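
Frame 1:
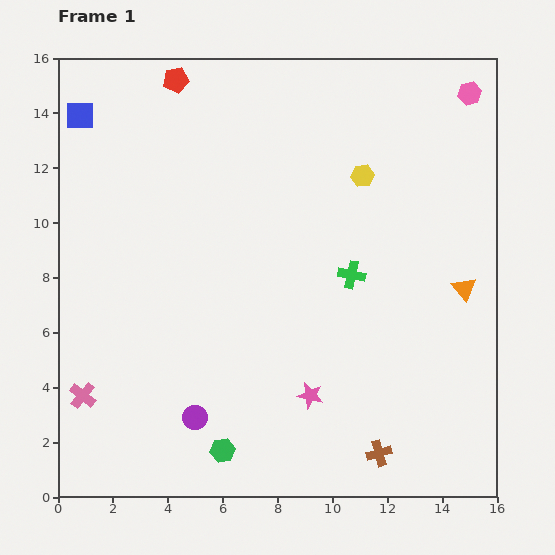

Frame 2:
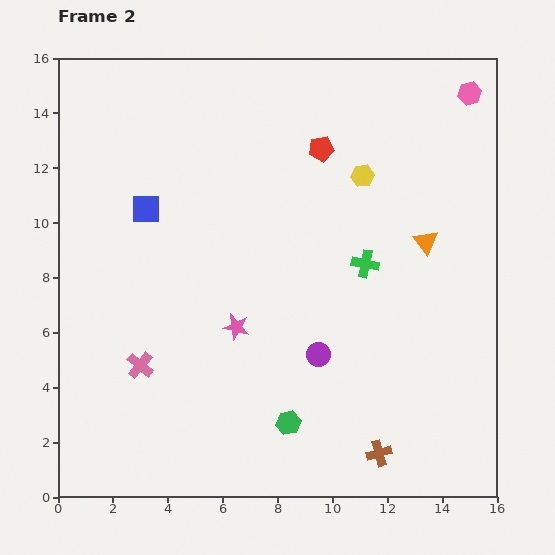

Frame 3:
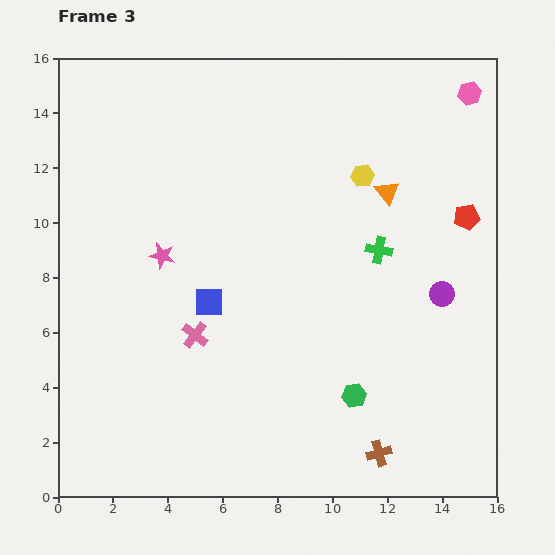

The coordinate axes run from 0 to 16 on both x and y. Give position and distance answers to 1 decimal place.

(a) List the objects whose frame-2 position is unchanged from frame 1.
the pink hexagon, the yellow hexagon, the brown cross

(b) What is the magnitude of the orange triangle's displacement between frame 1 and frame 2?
2.2

The orange triangle moved from (14.8, 7.6) to (13.4, 9.3), a distance of √(1.4² + 1.7²) ≈ 2.2.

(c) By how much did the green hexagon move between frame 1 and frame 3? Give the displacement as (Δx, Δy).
(4.8, 2.0)

The green hexagon was at (6.0, 1.7) in frame 1 and (10.8, 3.7) in frame 3.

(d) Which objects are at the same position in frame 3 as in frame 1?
the pink hexagon, the yellow hexagon, the brown cross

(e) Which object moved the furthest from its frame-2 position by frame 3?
the red pentagon

(moved 5.9; next 5.0)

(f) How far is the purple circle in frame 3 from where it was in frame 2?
5.0

The purple circle moved from (9.5, 5.2) to (14.0, 7.4), a distance of √(4.5² + 2.2²) ≈ 5.0.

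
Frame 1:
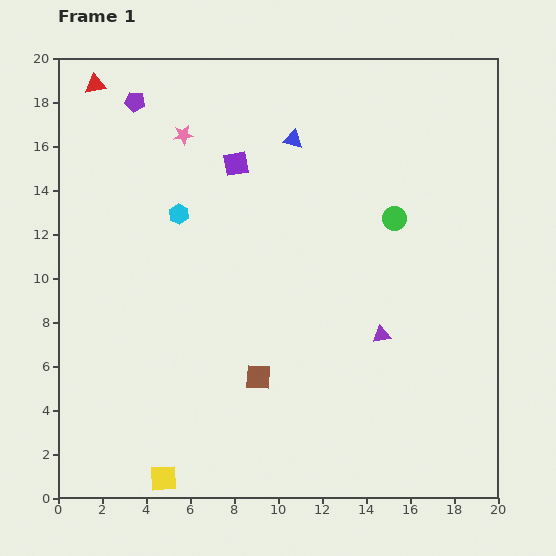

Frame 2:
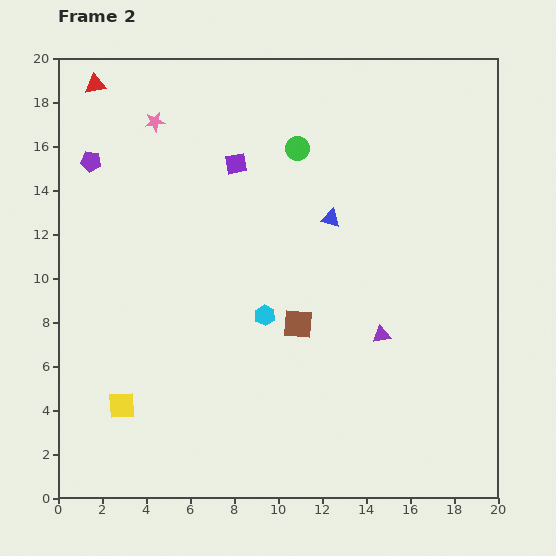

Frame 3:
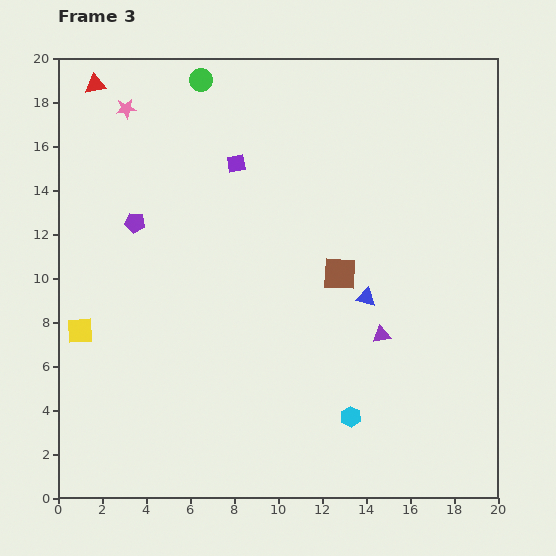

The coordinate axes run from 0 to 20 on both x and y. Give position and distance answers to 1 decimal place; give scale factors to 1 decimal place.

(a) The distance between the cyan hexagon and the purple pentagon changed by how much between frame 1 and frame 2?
+5.1

Distance in frame 1: 5.5. Distance in frame 2: 10.6.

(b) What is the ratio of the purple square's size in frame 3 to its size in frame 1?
0.7×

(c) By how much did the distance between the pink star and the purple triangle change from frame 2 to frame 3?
+1.4

Distance in frame 2: 14.1. Distance in frame 3: 15.5.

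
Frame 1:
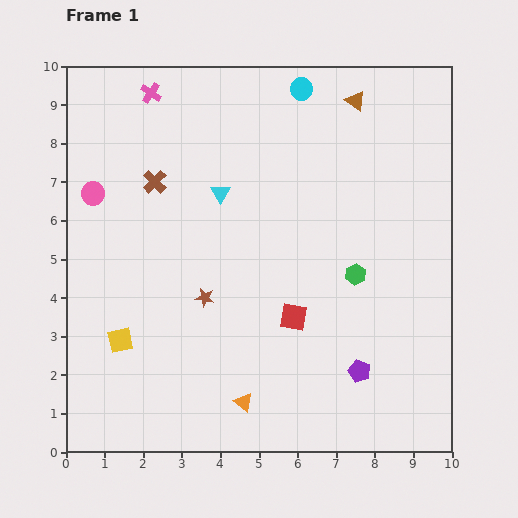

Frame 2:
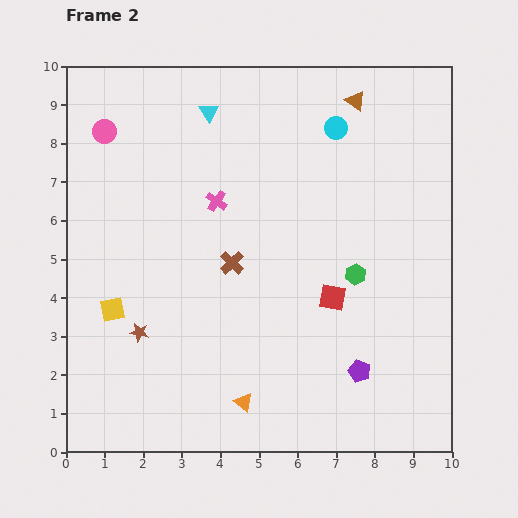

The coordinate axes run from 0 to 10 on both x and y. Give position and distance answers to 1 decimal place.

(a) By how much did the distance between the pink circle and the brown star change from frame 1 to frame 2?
+1.3

Distance in frame 1: 4.0. Distance in frame 2: 5.3.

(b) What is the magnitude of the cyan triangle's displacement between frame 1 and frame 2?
2.1

The cyan triangle moved from (4.0, 6.7) to (3.7, 8.8), a distance of √(0.3² + 2.1²) ≈ 2.1.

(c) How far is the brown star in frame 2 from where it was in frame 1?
1.9

The brown star moved from (3.6, 4.0) to (1.9, 3.1), a distance of √(1.7² + 0.9²) ≈ 1.9.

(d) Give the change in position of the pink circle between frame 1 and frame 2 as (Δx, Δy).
(0.3, 1.6)

The pink circle was at (0.7, 6.7) in frame 1 and (1.0, 8.3) in frame 2.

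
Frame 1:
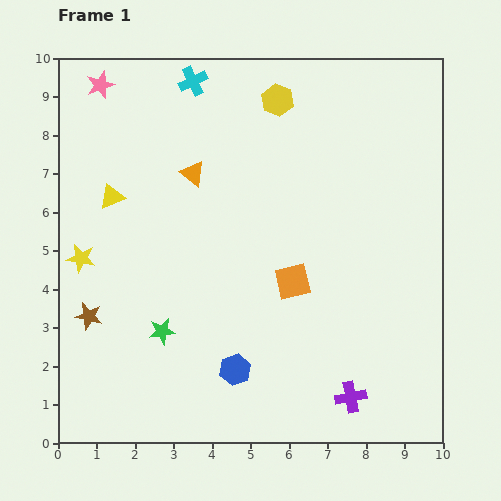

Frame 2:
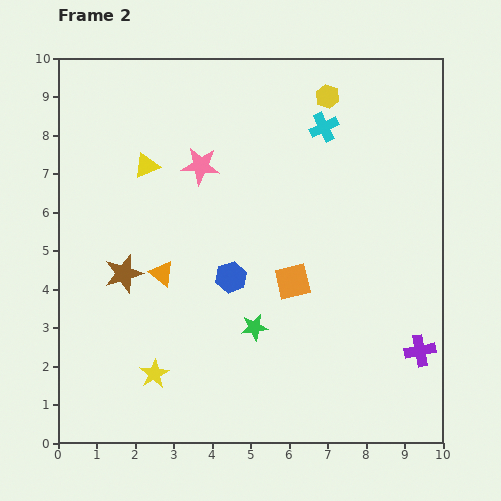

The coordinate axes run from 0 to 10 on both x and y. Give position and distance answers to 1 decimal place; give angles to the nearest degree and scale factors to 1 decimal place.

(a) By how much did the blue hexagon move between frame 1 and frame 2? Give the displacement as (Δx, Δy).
(-0.1, 2.4)

The blue hexagon was at (4.6, 1.9) in frame 1 and (4.5, 4.3) in frame 2.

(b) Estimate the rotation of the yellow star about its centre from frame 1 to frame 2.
30° clockwise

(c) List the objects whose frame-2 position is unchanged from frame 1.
the orange square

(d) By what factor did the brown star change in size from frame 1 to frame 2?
1.4×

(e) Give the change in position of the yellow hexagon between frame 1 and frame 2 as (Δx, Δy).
(1.3, 0.1)

The yellow hexagon was at (5.7, 8.9) in frame 1 and (7.0, 9.0) in frame 2.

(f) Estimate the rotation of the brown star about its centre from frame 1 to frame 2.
29° counter-clockwise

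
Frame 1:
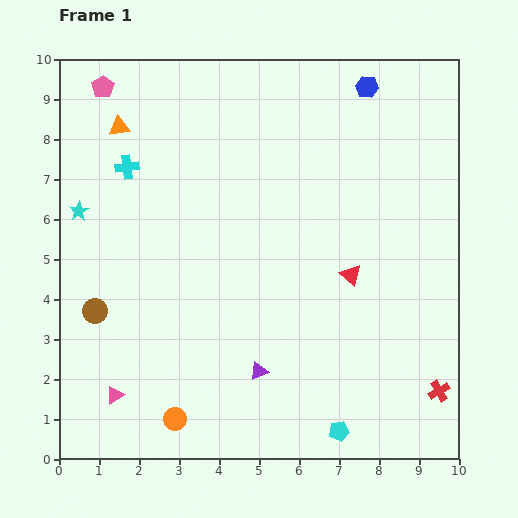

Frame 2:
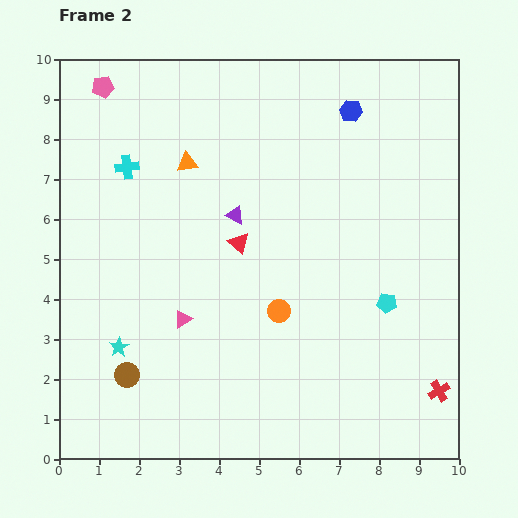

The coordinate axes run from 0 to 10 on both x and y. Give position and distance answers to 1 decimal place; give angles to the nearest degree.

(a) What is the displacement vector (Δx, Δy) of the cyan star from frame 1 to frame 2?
(1.0, -3.4)

The cyan star was at (0.5, 6.2) in frame 1 and (1.5, 2.8) in frame 2.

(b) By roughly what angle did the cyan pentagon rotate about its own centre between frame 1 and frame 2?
18° clockwise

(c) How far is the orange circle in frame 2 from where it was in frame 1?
3.7

The orange circle moved from (2.9, 1.0) to (5.5, 3.7), a distance of √(2.6² + 2.7²) ≈ 3.7.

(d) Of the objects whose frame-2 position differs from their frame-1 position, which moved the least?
the blue hexagon

(moved 0.7)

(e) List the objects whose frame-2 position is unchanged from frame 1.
the red cross, the cyan cross, the pink pentagon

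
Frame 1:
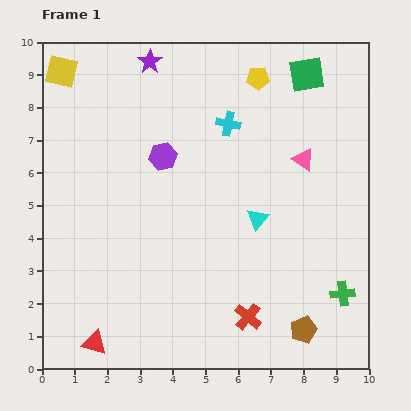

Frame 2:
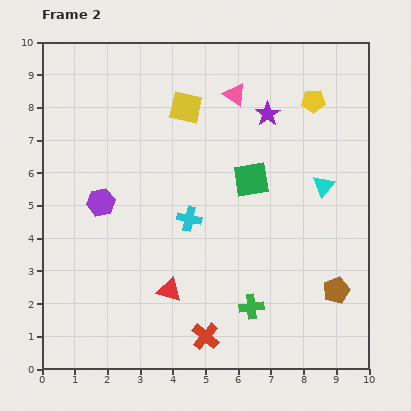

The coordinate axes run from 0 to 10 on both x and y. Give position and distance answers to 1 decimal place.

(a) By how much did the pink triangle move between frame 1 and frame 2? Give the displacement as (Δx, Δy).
(-2.1, 2.0)

The pink triangle was at (8.0, 6.4) in frame 1 and (5.9, 8.4) in frame 2.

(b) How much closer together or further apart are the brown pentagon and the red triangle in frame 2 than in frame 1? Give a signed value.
-1.3

Distance in frame 1: 6.4. Distance in frame 2: 5.1.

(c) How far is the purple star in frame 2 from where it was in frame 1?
3.9

The purple star moved from (3.3, 9.4) to (6.9, 7.8), a distance of √(3.6² + 1.6²) ≈ 3.9.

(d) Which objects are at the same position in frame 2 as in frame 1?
none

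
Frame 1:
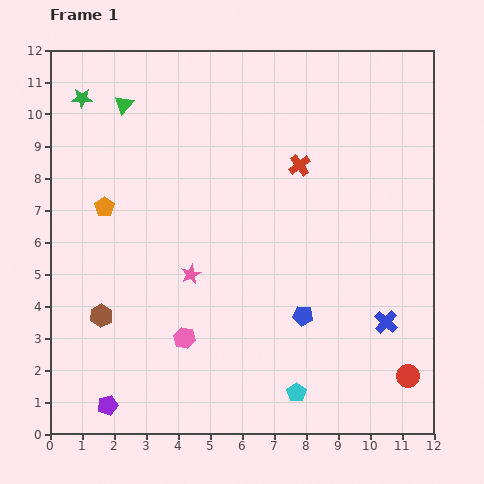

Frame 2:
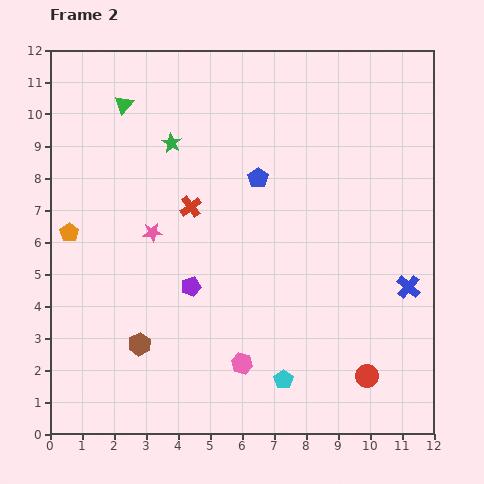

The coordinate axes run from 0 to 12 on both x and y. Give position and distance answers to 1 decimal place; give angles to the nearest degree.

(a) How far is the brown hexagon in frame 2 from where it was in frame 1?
1.5

The brown hexagon moved from (1.6, 3.7) to (2.8, 2.8), a distance of √(1.2² + 0.9²) ≈ 1.5.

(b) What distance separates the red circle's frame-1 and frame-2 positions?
1.3

The red circle moved from (11.2, 1.8) to (9.9, 1.8), a distance of √(1.3² + 0.0²) ≈ 1.3.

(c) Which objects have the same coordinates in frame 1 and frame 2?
the green triangle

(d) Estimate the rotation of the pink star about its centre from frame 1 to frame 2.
19° clockwise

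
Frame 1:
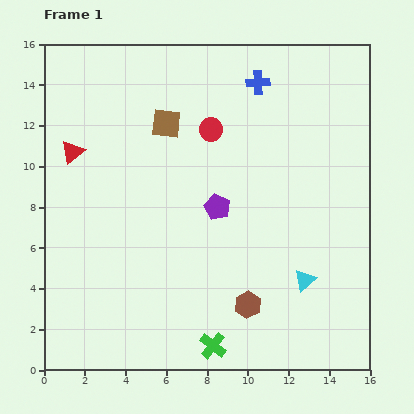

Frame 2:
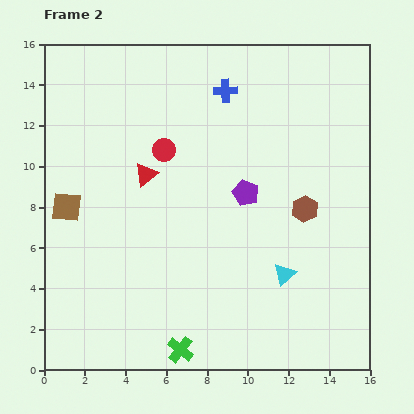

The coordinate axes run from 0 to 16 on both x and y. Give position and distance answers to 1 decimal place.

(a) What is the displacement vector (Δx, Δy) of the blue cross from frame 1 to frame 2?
(-1.6, -0.4)

The blue cross was at (10.5, 14.1) in frame 1 and (8.9, 13.7) in frame 2.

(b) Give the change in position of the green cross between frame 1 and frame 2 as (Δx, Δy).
(-1.6, -0.2)

The green cross was at (8.3, 1.2) in frame 1 and (6.7, 1.0) in frame 2.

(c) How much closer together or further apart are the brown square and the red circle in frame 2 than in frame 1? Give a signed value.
+3.4

Distance in frame 1: 2.2. Distance in frame 2: 5.6.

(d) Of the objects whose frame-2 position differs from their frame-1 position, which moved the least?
the cyan triangle

(moved 1.0)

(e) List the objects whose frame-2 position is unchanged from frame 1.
none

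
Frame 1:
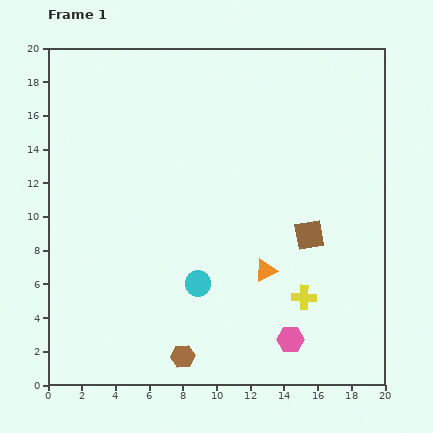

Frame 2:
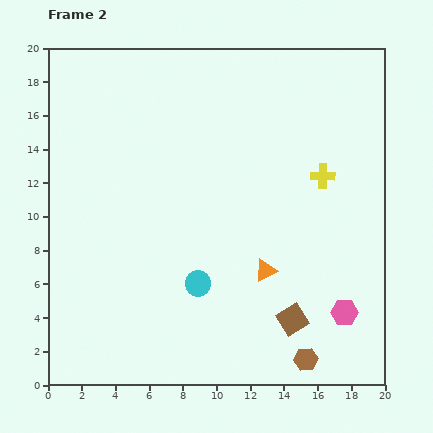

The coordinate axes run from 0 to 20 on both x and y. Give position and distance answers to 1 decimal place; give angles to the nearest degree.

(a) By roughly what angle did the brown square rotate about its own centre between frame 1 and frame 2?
22° counter-clockwise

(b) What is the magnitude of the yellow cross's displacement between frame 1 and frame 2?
7.3

The yellow cross moved from (15.2, 5.2) to (16.3, 12.4), a distance of √(1.1² + 7.2²) ≈ 7.3.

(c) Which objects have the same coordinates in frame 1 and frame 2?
the orange triangle, the cyan circle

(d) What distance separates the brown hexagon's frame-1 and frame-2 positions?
7.3

The brown hexagon moved from (8.0, 1.7) to (15.3, 1.5), a distance of √(7.3² + 0.2²) ≈ 7.3.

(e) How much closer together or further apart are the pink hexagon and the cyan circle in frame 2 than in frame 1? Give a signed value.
+2.5

Distance in frame 1: 6.4. Distance in frame 2: 8.9.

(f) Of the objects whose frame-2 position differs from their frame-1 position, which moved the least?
the pink hexagon

(moved 3.6)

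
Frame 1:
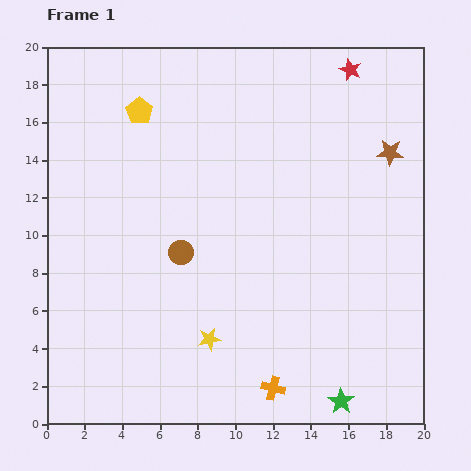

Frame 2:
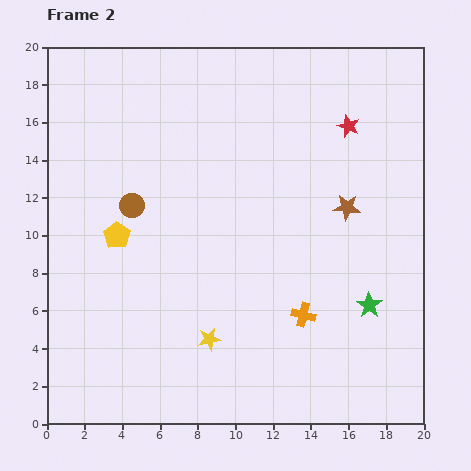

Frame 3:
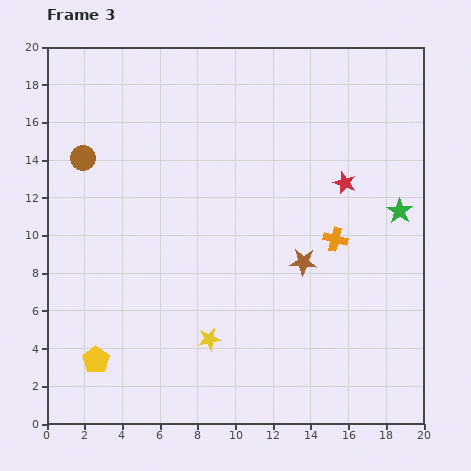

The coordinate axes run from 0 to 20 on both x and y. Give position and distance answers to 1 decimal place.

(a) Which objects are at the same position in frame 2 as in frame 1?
the yellow star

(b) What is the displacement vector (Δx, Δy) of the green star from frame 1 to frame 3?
(3.1, 10.1)

The green star was at (15.6, 1.2) in frame 1 and (18.7, 11.3) in frame 3.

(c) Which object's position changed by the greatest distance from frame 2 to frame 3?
the yellow pentagon

(moved 6.7; next 5.2)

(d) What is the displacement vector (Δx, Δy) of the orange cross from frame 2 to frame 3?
(1.7, 4.0)

The orange cross was at (13.6, 5.8) in frame 2 and (15.3, 9.8) in frame 3.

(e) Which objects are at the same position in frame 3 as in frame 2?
the yellow star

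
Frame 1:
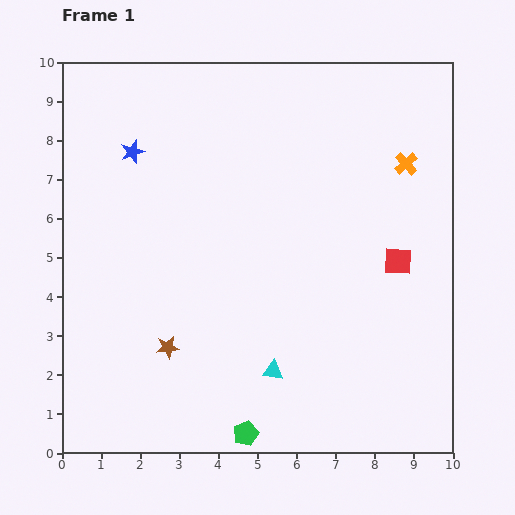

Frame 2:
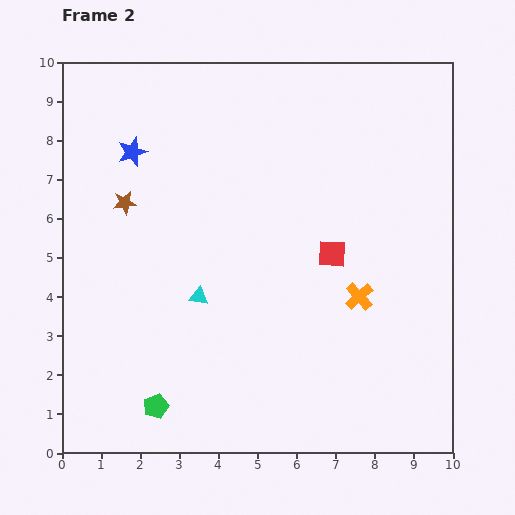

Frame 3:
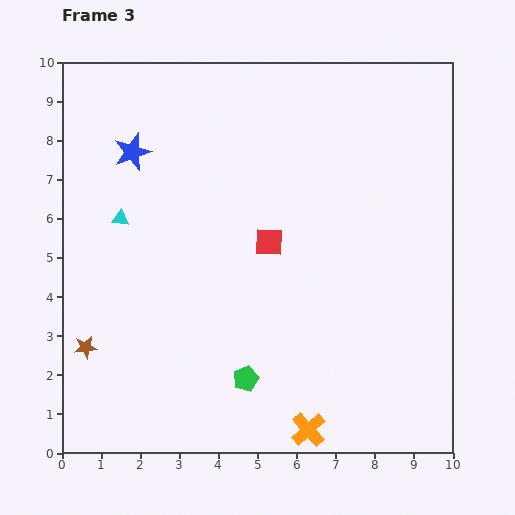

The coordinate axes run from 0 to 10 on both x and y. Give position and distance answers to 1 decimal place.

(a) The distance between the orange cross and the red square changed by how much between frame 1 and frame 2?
-1.2

Distance in frame 1: 2.5. Distance in frame 2: 1.3.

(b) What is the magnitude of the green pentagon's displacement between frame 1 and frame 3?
1.4

The green pentagon moved from (4.7, 0.5) to (4.7, 1.9), a distance of √(0.0² + 1.4²) ≈ 1.4.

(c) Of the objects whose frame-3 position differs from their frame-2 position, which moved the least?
the red square

(moved 1.6)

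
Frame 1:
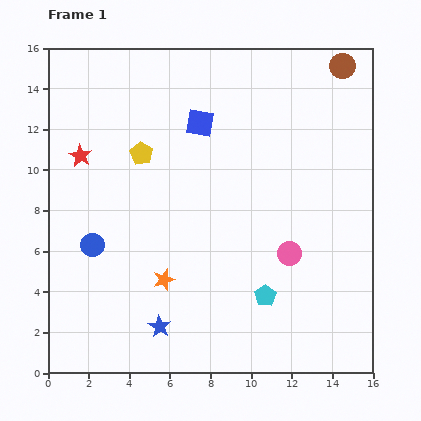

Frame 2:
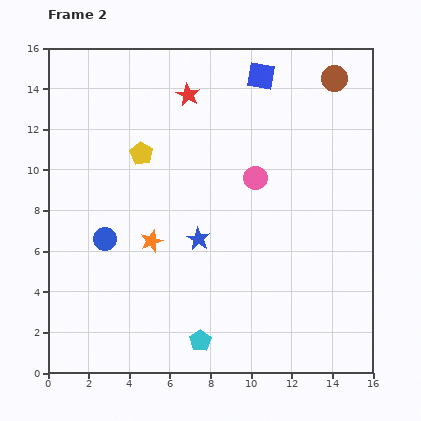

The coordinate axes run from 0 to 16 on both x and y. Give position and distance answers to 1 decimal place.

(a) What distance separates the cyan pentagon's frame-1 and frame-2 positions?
3.9

The cyan pentagon moved from (10.7, 3.8) to (7.5, 1.6), a distance of √(3.2² + 2.2²) ≈ 3.9.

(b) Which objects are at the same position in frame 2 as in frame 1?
the yellow pentagon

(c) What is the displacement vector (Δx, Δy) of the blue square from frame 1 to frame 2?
(3.0, 2.3)

The blue square was at (7.5, 12.3) in frame 1 and (10.5, 14.6) in frame 2.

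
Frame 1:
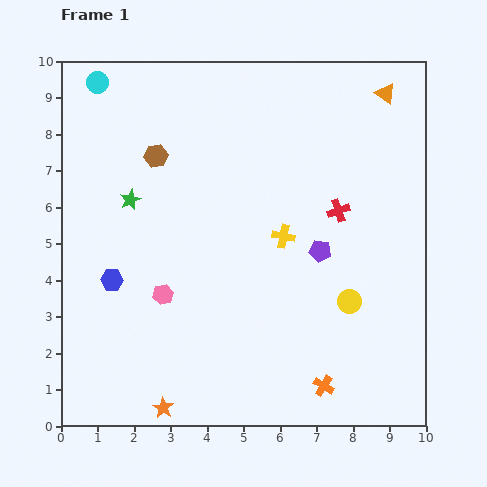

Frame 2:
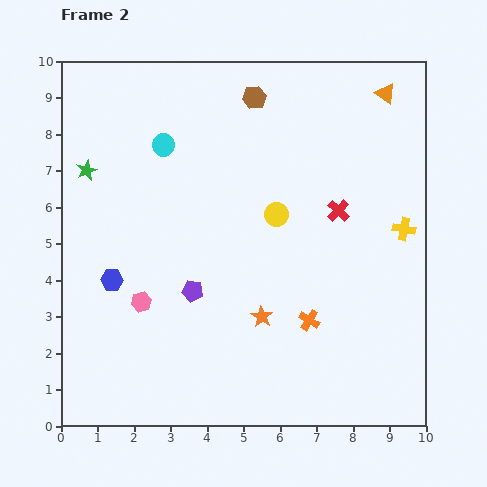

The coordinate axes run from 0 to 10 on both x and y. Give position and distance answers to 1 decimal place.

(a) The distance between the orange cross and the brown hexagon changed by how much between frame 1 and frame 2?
-1.5

Distance in frame 1: 7.8. Distance in frame 2: 6.3.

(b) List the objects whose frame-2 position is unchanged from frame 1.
the orange triangle, the red cross, the blue hexagon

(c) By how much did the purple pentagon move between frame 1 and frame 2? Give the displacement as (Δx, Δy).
(-3.5, -1.1)

The purple pentagon was at (7.1, 4.8) in frame 1 and (3.6, 3.7) in frame 2.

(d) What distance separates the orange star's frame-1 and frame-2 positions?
3.7

The orange star moved from (2.8, 0.5) to (5.5, 3.0), a distance of √(2.7² + 2.5²) ≈ 3.7.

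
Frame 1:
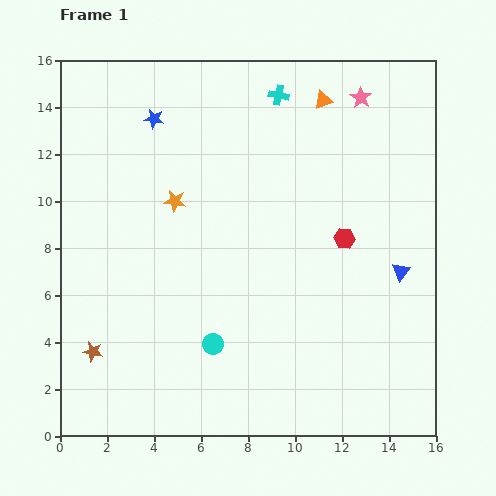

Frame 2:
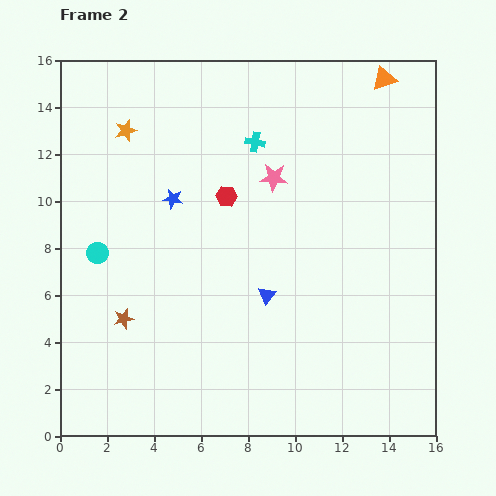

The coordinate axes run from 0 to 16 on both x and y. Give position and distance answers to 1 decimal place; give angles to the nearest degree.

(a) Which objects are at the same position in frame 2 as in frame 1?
none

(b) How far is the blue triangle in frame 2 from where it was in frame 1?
5.8

The blue triangle moved from (14.5, 7.0) to (8.8, 6.0), a distance of √(5.7² + 1.0²) ≈ 5.8.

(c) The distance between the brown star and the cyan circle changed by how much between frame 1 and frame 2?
-2.1

Distance in frame 1: 5.1. Distance in frame 2: 3.0.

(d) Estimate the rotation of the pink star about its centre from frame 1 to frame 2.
28° counter-clockwise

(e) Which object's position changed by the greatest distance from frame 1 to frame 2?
the cyan circle

(moved 6.3; next 5.8)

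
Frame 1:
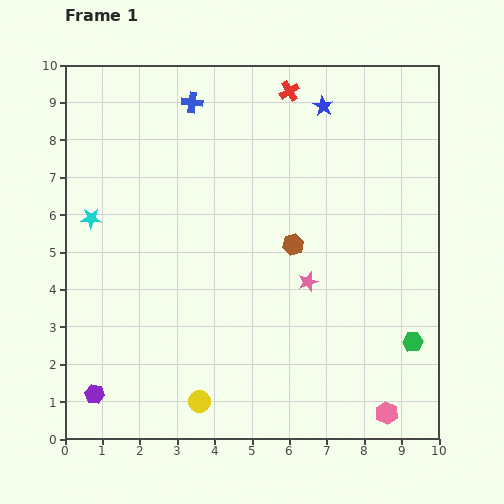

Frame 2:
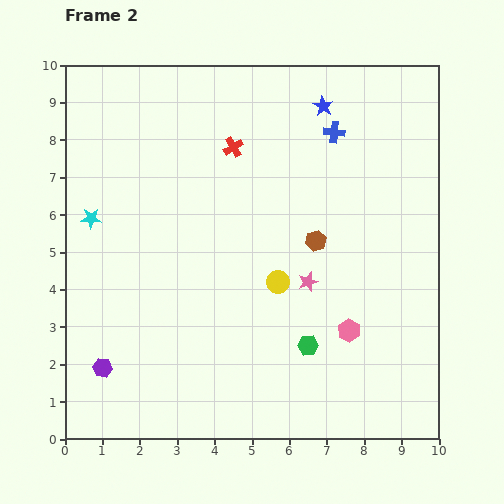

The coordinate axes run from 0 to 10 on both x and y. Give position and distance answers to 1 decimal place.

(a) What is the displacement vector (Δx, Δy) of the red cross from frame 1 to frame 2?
(-1.5, -1.5)

The red cross was at (6.0, 9.3) in frame 1 and (4.5, 7.8) in frame 2.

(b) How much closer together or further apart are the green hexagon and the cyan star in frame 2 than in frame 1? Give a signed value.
-2.5

Distance in frame 1: 9.2. Distance in frame 2: 6.7.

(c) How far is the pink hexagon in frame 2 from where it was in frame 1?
2.4

The pink hexagon moved from (8.6, 0.7) to (7.6, 2.9), a distance of √(1.0² + 2.2²) ≈ 2.4.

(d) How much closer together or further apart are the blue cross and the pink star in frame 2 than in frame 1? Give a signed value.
-1.6

Distance in frame 1: 5.7. Distance in frame 2: 4.1.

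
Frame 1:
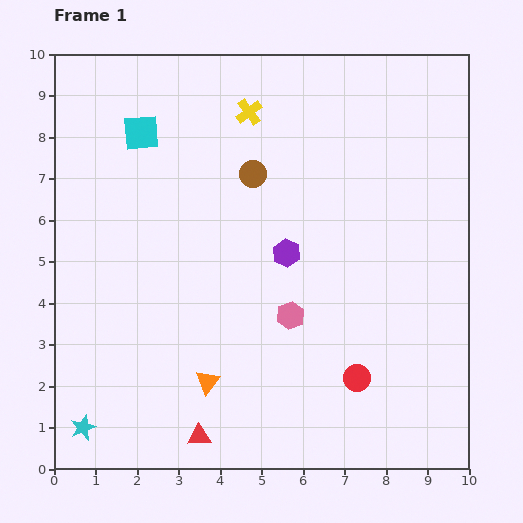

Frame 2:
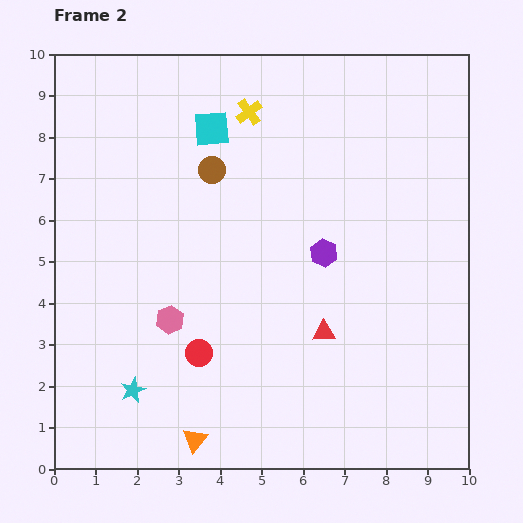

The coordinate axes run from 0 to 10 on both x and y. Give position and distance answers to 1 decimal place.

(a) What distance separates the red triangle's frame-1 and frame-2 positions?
3.9

The red triangle moved from (3.5, 0.8) to (6.5, 3.3), a distance of √(3.0² + 2.5²) ≈ 3.9.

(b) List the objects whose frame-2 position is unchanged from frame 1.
the yellow cross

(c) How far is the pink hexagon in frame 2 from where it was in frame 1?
2.9

The pink hexagon moved from (5.7, 3.7) to (2.8, 3.6), a distance of √(2.9² + 0.1²) ≈ 2.9.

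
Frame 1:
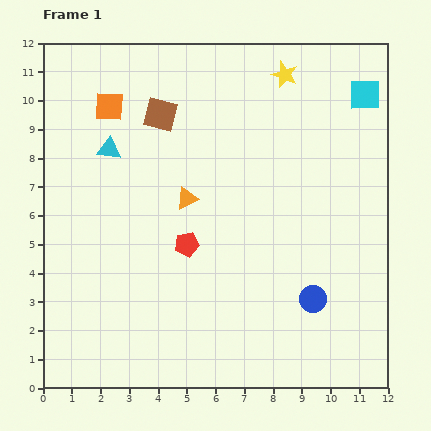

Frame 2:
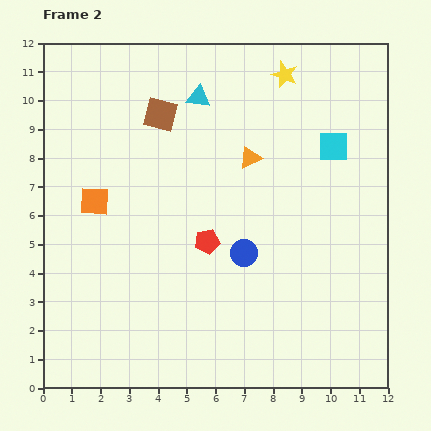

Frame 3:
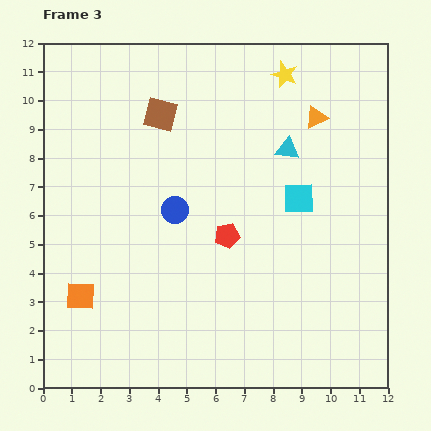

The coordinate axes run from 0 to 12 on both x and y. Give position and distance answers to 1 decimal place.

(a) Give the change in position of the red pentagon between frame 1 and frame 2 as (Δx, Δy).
(0.7, 0.1)

The red pentagon was at (5.0, 5.0) in frame 1 and (5.7, 5.1) in frame 2.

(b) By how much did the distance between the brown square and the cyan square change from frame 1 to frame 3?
-1.5

Distance in frame 1: 7.1. Distance in frame 3: 5.6.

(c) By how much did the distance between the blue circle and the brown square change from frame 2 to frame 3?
-2.3

Distance in frame 2: 5.6. Distance in frame 3: 3.3.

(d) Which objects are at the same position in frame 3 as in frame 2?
the brown square, the yellow star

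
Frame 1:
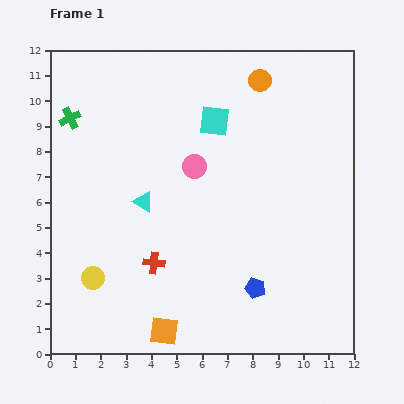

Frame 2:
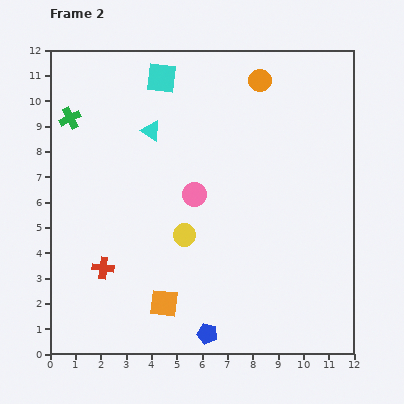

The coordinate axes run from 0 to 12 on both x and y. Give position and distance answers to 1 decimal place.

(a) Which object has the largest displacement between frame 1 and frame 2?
the yellow circle

(moved 4.0; next 2.8)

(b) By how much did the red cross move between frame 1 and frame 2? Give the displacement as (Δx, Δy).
(-2.0, -0.2)

The red cross was at (4.1, 3.6) in frame 1 and (2.1, 3.4) in frame 2.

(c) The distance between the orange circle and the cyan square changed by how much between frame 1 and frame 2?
+1.5

Distance in frame 1: 2.4. Distance in frame 2: 3.9.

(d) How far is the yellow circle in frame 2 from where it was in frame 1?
4.0

The yellow circle moved from (1.7, 3.0) to (5.3, 4.7), a distance of √(3.6² + 1.7²) ≈ 4.0.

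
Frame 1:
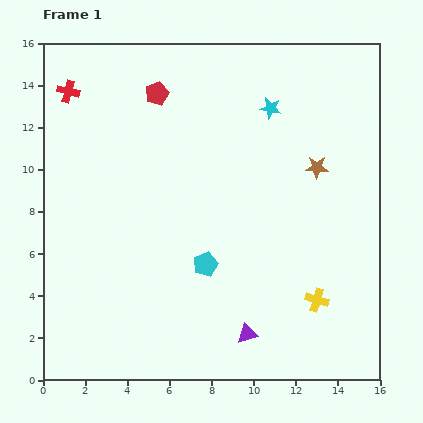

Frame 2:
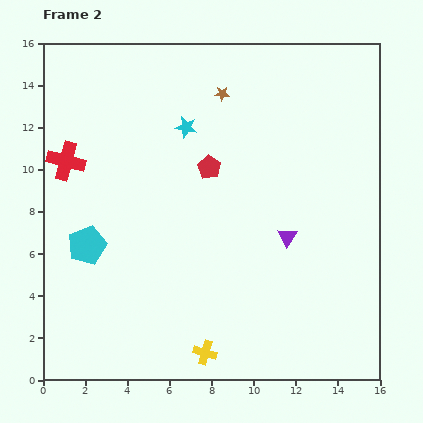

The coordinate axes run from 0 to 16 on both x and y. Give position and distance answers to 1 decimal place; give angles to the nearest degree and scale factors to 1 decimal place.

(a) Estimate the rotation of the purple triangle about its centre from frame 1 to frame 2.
43° counter-clockwise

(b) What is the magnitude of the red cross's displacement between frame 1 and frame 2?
3.3

The red cross moved from (1.2, 13.7) to (1.1, 10.4), a distance of √(0.1² + 3.3²) ≈ 3.3.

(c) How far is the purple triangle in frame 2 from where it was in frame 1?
5.0

The purple triangle moved from (9.7, 2.2) to (11.6, 6.8), a distance of √(1.9² + 4.6²) ≈ 5.0.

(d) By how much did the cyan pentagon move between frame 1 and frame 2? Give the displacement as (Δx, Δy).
(-5.6, 0.9)

The cyan pentagon was at (7.7, 5.5) in frame 1 and (2.1, 6.4) in frame 2.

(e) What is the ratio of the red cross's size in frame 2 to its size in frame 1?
1.7×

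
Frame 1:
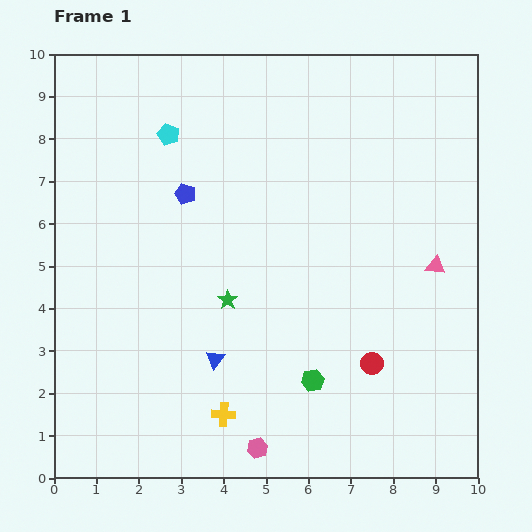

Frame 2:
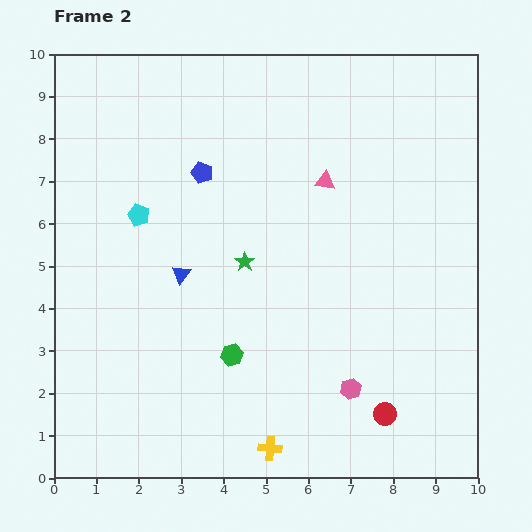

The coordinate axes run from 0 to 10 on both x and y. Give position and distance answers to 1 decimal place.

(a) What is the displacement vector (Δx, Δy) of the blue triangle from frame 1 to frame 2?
(-0.8, 2.0)

The blue triangle was at (3.8, 2.8) in frame 1 and (3.0, 4.8) in frame 2.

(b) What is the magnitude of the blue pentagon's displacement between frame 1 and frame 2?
0.6

The blue pentagon moved from (3.1, 6.7) to (3.5, 7.2), a distance of √(0.4² + 0.5²) ≈ 0.6.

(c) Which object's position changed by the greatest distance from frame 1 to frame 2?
the pink triangle

(moved 3.3; next 2.6)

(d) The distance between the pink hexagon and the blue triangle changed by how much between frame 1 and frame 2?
+2.5

Distance in frame 1: 2.3. Distance in frame 2: 4.8.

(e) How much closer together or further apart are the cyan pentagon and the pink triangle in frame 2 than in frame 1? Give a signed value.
-2.5

Distance in frame 1: 7.0. Distance in frame 2: 4.5.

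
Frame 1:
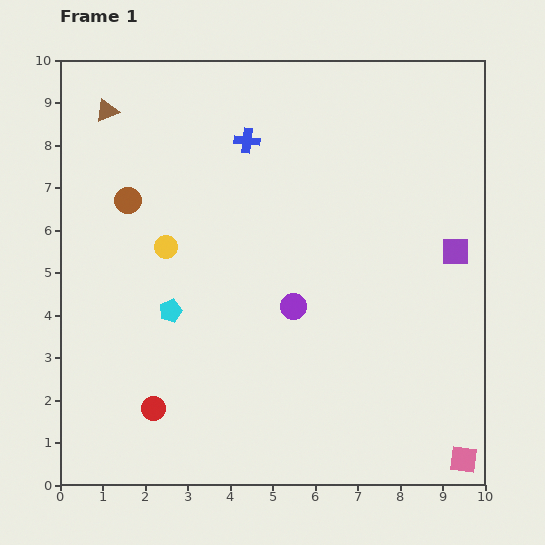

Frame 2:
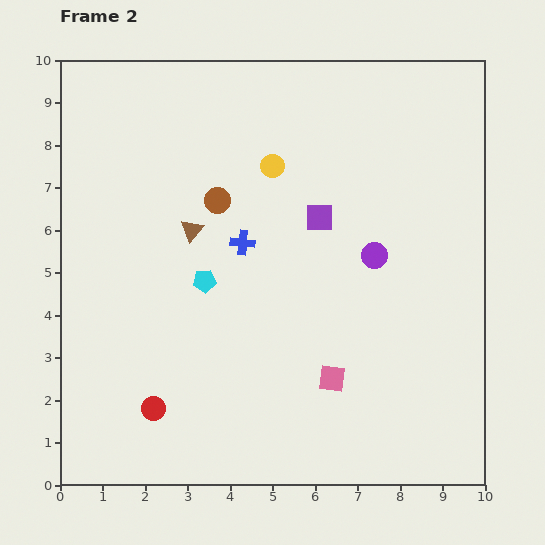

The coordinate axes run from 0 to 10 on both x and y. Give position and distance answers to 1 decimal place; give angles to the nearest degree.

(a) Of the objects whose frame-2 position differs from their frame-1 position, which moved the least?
the cyan pentagon

(moved 1.1)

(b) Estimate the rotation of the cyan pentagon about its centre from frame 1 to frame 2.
17° clockwise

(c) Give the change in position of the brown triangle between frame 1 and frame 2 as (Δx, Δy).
(2.0, -2.8)

The brown triangle was at (1.1, 8.8) in frame 1 and (3.1, 6.0) in frame 2.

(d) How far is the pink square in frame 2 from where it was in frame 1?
3.6

The pink square moved from (9.5, 0.6) to (6.4, 2.5), a distance of √(3.1² + 1.9²) ≈ 3.6.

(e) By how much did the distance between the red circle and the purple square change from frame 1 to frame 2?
-2.0

Distance in frame 1: 8.0. Distance in frame 2: 6.0.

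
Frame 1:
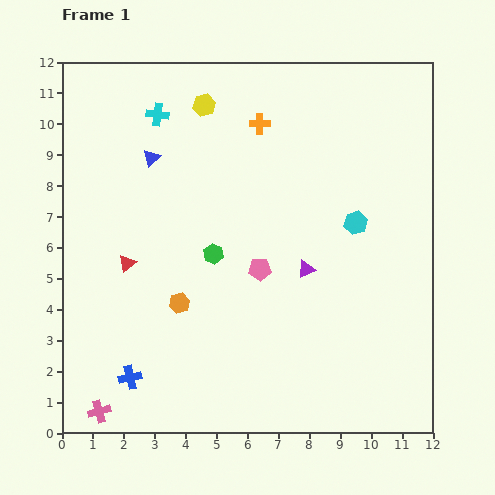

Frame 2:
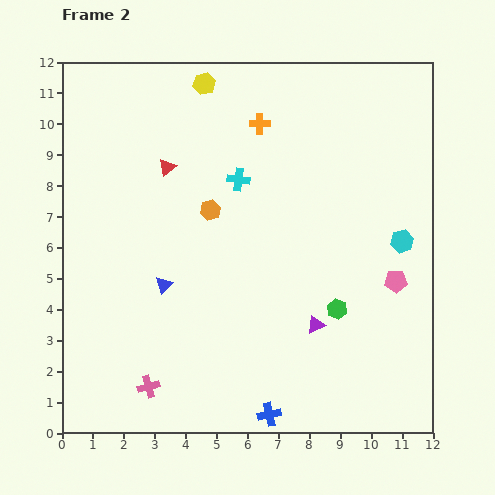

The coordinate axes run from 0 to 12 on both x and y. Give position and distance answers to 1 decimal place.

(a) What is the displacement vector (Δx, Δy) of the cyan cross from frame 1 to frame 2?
(2.6, -2.1)

The cyan cross was at (3.1, 10.3) in frame 1 and (5.7, 8.2) in frame 2.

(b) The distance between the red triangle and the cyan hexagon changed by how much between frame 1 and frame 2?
+0.5

Distance in frame 1: 7.5. Distance in frame 2: 8.0.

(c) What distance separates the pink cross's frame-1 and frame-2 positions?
1.8

The pink cross moved from (1.2, 0.7) to (2.8, 1.5), a distance of √(1.6² + 0.8²) ≈ 1.8.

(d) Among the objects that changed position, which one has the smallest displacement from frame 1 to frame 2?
the yellow hexagon

(moved 0.7)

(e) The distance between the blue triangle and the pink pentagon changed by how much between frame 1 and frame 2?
+2.5

Distance in frame 1: 5.0. Distance in frame 2: 7.5.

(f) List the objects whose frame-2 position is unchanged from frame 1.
the orange cross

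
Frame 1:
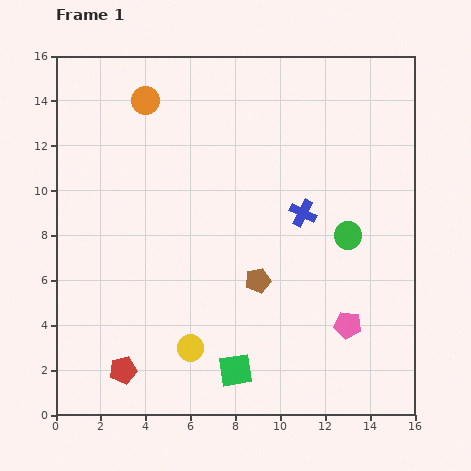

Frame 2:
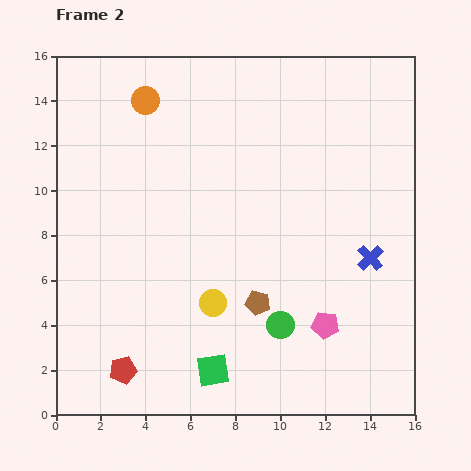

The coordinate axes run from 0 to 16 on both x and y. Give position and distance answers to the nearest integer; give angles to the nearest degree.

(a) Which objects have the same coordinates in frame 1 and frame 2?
the orange circle, the red pentagon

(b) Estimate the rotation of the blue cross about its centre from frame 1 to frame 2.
20° clockwise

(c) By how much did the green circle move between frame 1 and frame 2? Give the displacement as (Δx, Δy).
(-3, -4)

The green circle was at (13, 8) in frame 1 and (10, 4) in frame 2.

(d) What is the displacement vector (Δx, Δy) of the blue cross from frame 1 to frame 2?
(3, -2)

The blue cross was at (11, 9) in frame 1 and (14, 7) in frame 2.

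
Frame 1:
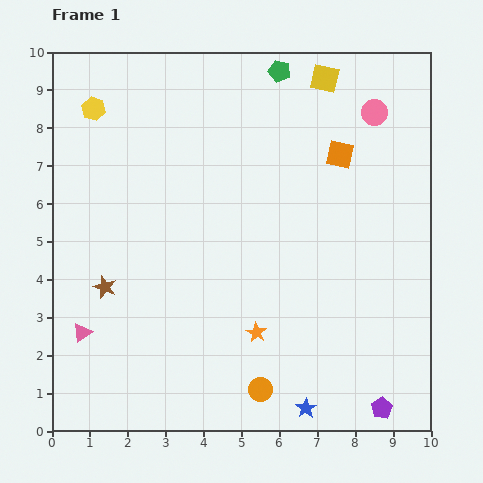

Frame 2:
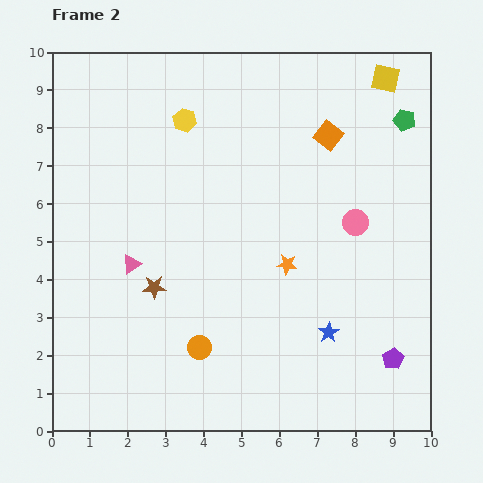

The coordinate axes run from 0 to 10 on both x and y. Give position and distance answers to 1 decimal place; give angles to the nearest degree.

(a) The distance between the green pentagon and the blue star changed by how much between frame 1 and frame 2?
-3.0

Distance in frame 1: 8.9. Distance in frame 2: 5.9.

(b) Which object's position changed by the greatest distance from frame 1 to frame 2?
the green pentagon

(moved 3.5; next 2.9)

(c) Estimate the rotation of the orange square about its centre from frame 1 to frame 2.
26° clockwise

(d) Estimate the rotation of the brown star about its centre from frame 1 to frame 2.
22° counter-clockwise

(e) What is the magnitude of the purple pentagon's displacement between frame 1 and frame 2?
1.3

The purple pentagon moved from (8.7, 0.6) to (9.0, 1.9), a distance of √(0.3² + 1.3²) ≈ 1.3.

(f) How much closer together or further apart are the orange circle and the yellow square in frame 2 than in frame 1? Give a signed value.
+0.2

Distance in frame 1: 8.4. Distance in frame 2: 8.6.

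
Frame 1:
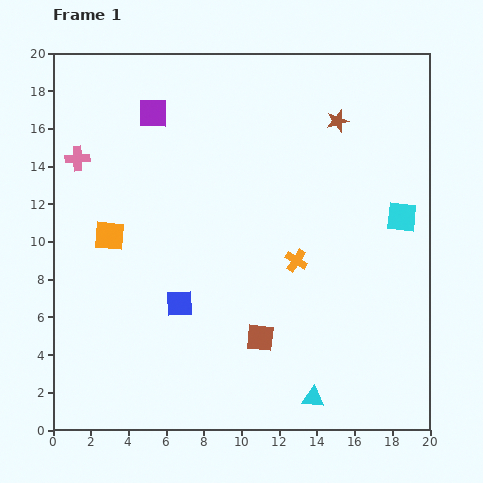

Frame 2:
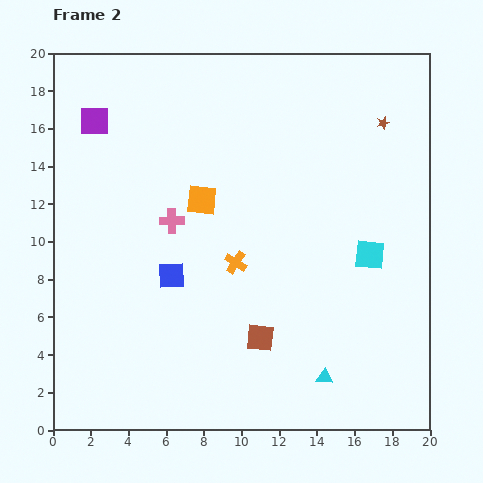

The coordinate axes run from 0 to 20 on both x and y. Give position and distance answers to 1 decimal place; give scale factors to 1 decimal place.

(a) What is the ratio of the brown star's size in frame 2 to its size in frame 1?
0.6×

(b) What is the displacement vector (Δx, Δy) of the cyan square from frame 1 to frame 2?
(-1.7, -2.0)

The cyan square was at (18.5, 11.3) in frame 1 and (16.8, 9.3) in frame 2.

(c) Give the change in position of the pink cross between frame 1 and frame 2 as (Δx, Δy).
(5.0, -3.3)

The pink cross was at (1.3, 14.4) in frame 1 and (6.3, 11.1) in frame 2.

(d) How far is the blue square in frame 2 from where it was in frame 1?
1.6

The blue square moved from (6.7, 6.7) to (6.3, 8.2), a distance of √(0.4² + 1.5²) ≈ 1.6.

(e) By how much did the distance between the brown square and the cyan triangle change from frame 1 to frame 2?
-0.3

Distance in frame 1: 4.3. Distance in frame 2: 4.0.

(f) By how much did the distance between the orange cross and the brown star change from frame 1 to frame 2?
+3.1

Distance in frame 1: 7.7. Distance in frame 2: 10.8.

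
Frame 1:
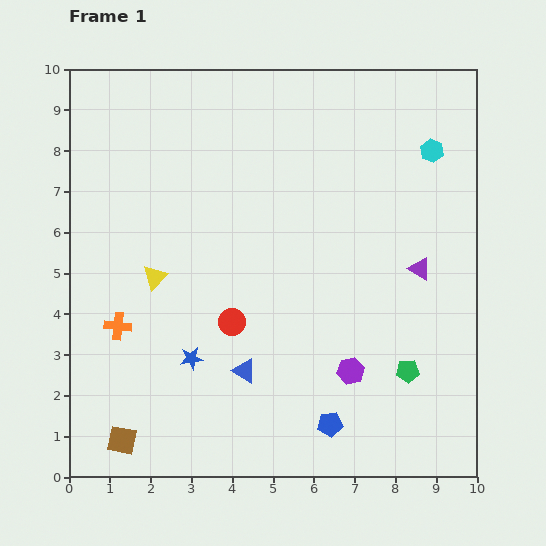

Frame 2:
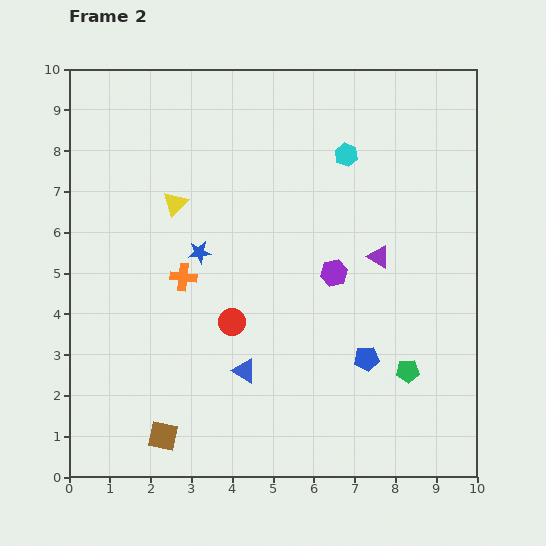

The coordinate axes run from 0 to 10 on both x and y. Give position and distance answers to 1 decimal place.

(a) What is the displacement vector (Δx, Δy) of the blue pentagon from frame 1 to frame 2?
(0.9, 1.6)

The blue pentagon was at (6.4, 1.3) in frame 1 and (7.3, 2.9) in frame 2.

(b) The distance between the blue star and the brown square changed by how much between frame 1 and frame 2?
+2.0

Distance in frame 1: 2.6. Distance in frame 2: 4.6.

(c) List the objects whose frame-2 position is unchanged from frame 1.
the green pentagon, the blue triangle, the red circle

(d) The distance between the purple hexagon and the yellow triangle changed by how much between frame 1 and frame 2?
-1.0

Distance in frame 1: 5.3. Distance in frame 2: 4.3.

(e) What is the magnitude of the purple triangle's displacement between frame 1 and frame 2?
1.0

The purple triangle moved from (8.6, 5.1) to (7.6, 5.4), a distance of √(1.0² + 0.3²) ≈ 1.0.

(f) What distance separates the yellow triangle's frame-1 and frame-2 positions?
1.9

The yellow triangle moved from (2.1, 4.9) to (2.6, 6.7), a distance of √(0.5² + 1.8²) ≈ 1.9.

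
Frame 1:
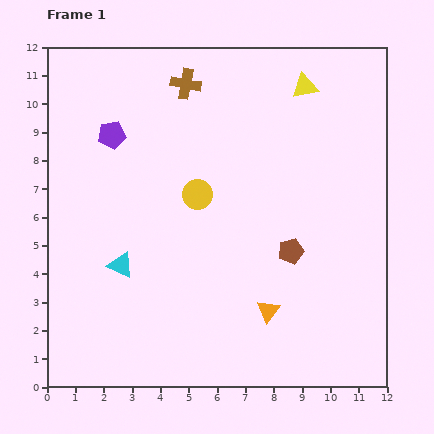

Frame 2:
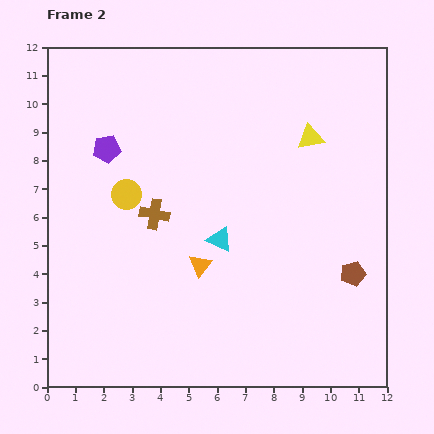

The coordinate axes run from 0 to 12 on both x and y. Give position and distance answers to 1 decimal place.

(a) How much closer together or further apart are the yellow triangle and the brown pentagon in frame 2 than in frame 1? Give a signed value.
-0.8

Distance in frame 1: 5.8. Distance in frame 2: 5.0.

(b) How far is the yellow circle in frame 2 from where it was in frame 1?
2.5

The yellow circle moved from (5.3, 6.8) to (2.8, 6.8), a distance of √(2.5² + 0.0²) ≈ 2.5.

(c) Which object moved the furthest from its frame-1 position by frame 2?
the brown cross

(moved 4.7; next 3.6)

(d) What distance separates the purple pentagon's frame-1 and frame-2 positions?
0.5

The purple pentagon moved from (2.3, 8.9) to (2.1, 8.4), a distance of √(0.2² + 0.5²) ≈ 0.5.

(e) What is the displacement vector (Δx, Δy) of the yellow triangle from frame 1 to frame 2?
(0.2, -1.8)

The yellow triangle was at (9.1, 10.6) in frame 1 and (9.3, 8.8) in frame 2.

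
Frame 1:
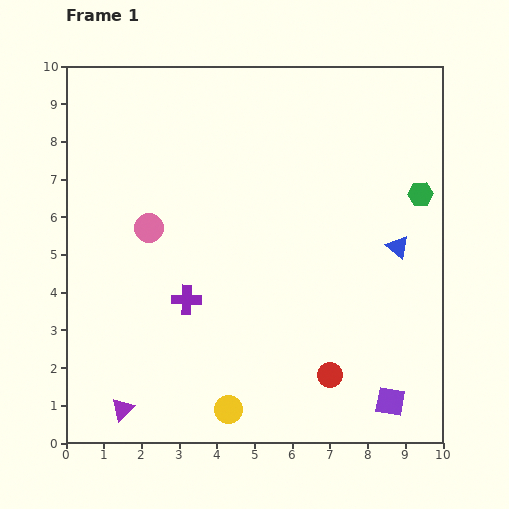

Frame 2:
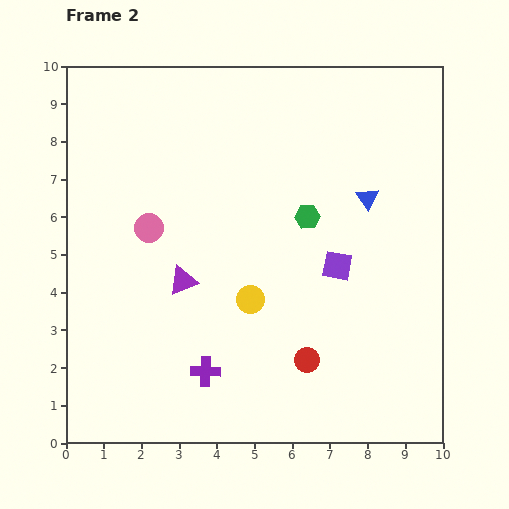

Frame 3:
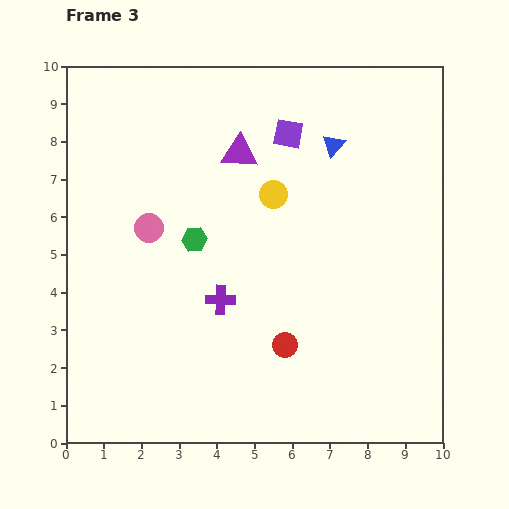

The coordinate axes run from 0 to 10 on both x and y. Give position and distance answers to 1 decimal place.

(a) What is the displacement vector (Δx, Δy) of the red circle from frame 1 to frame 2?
(-0.6, 0.4)

The red circle was at (7.0, 1.8) in frame 1 and (6.4, 2.2) in frame 2.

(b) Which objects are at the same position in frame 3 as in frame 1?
the pink circle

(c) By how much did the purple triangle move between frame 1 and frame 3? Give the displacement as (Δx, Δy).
(3.1, 6.8)

The purple triangle was at (1.5, 0.9) in frame 1 and (4.6, 7.7) in frame 3.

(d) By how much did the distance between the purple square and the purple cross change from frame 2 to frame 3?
+0.3

Distance in frame 2: 4.5. Distance in frame 3: 4.8.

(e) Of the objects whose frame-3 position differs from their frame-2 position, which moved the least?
the red circle

(moved 0.7)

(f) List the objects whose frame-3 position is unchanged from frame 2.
the pink circle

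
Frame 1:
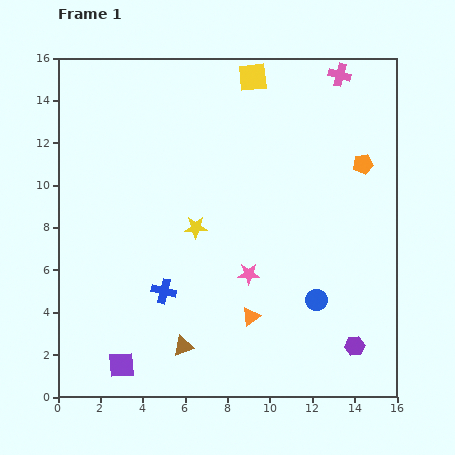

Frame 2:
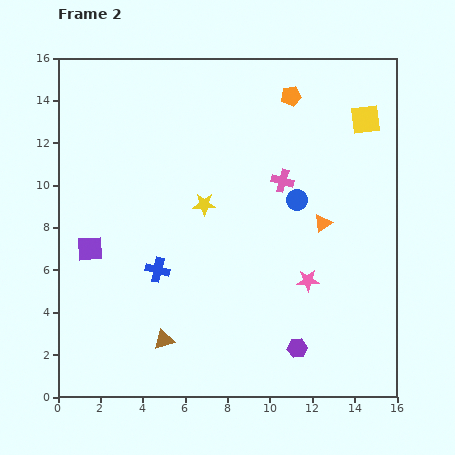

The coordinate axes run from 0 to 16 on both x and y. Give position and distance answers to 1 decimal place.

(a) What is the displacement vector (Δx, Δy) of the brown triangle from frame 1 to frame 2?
(-0.9, 0.3)

The brown triangle was at (5.9, 2.4) in frame 1 and (5.0, 2.7) in frame 2.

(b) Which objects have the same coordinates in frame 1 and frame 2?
none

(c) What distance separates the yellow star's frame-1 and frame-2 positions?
1.2

The yellow star moved from (6.5, 8.0) to (6.9, 9.1), a distance of √(0.4² + 1.1²) ≈ 1.2.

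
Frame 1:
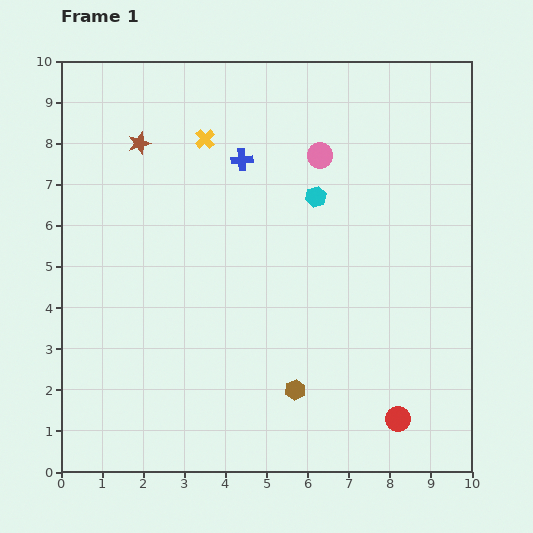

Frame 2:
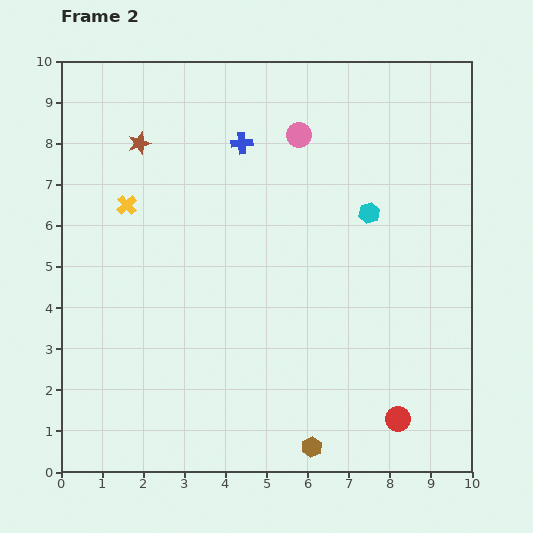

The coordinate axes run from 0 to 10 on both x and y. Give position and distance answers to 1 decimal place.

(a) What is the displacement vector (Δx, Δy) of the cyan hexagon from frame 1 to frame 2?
(1.3, -0.4)

The cyan hexagon was at (6.2, 6.7) in frame 1 and (7.5, 6.3) in frame 2.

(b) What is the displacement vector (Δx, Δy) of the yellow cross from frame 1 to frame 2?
(-1.9, -1.6)

The yellow cross was at (3.5, 8.1) in frame 1 and (1.6, 6.5) in frame 2.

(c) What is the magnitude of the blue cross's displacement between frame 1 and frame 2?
0.4

The blue cross moved from (4.4, 7.6) to (4.4, 8.0), a distance of √(0.0² + 0.4²) ≈ 0.4.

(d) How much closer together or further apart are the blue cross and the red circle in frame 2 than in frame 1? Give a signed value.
+0.3

Distance in frame 1: 7.4. Distance in frame 2: 7.7.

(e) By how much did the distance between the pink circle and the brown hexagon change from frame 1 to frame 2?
+1.9

Distance in frame 1: 5.7. Distance in frame 2: 7.6.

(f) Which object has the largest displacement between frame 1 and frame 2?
the yellow cross

(moved 2.5; next 1.5)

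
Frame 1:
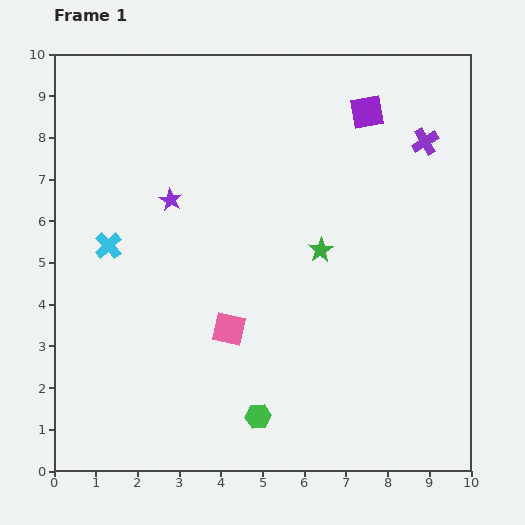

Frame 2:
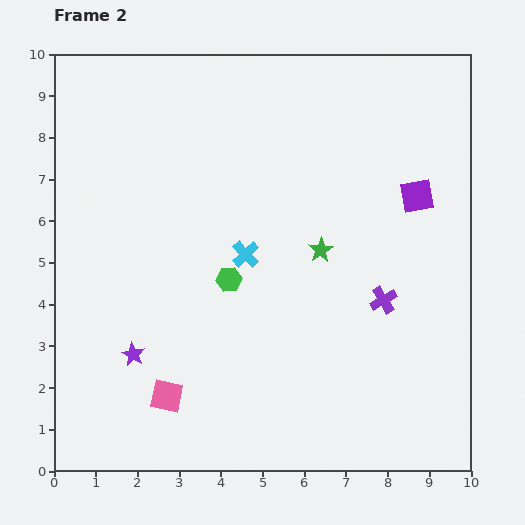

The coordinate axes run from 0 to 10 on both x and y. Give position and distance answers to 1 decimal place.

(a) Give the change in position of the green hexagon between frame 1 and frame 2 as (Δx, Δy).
(-0.7, 3.3)

The green hexagon was at (4.9, 1.3) in frame 1 and (4.2, 4.6) in frame 2.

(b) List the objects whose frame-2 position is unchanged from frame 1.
the green star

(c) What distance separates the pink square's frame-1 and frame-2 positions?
2.2

The pink square moved from (4.2, 3.4) to (2.7, 1.8), a distance of √(1.5² + 1.6²) ≈ 2.2.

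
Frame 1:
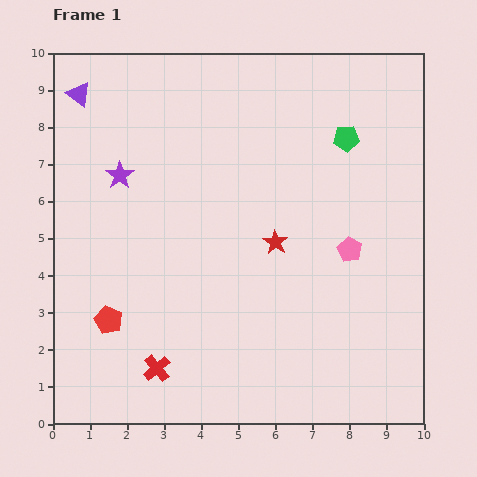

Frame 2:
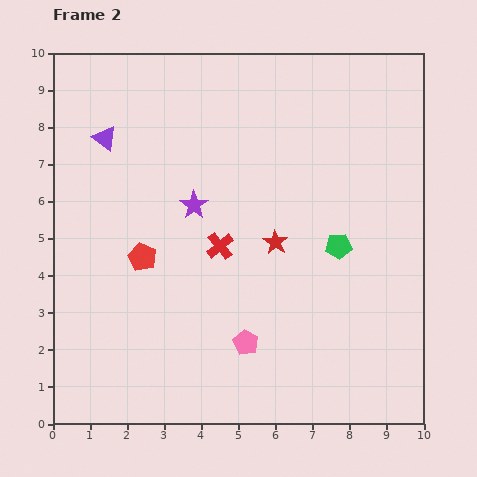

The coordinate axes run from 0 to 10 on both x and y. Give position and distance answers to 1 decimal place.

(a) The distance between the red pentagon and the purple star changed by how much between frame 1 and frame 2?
-1.9

Distance in frame 1: 3.9. Distance in frame 2: 2.0.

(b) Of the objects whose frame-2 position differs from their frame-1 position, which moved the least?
the purple triangle

(moved 1.4)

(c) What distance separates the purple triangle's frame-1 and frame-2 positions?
1.4

The purple triangle moved from (0.7, 8.9) to (1.4, 7.7), a distance of √(0.7² + 1.2²) ≈ 1.4.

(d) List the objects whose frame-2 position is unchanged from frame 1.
the red star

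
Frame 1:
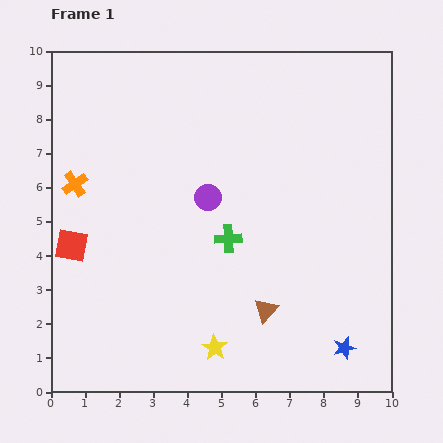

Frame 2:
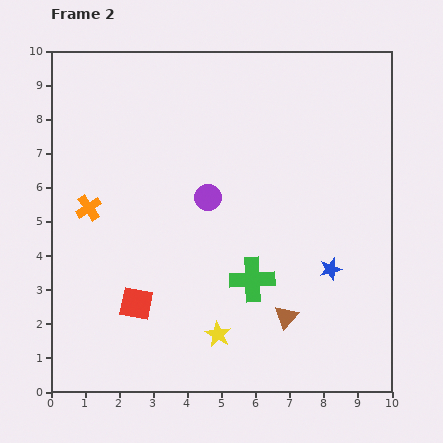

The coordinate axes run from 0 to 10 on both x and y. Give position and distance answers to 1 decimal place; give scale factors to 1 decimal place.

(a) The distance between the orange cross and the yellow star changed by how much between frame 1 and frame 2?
-1.0

Distance in frame 1: 6.3. Distance in frame 2: 5.3.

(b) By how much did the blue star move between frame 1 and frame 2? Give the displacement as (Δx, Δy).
(-0.4, 2.3)

The blue star was at (8.6, 1.3) in frame 1 and (8.2, 3.6) in frame 2.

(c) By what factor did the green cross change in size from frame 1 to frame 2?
1.7×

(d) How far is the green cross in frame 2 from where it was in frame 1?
1.4

The green cross moved from (5.2, 4.5) to (5.9, 3.3), a distance of √(0.7² + 1.2²) ≈ 1.4.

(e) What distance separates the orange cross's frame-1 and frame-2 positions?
0.8

The orange cross moved from (0.7, 6.1) to (1.1, 5.4), a distance of √(0.4² + 0.7²) ≈ 0.8.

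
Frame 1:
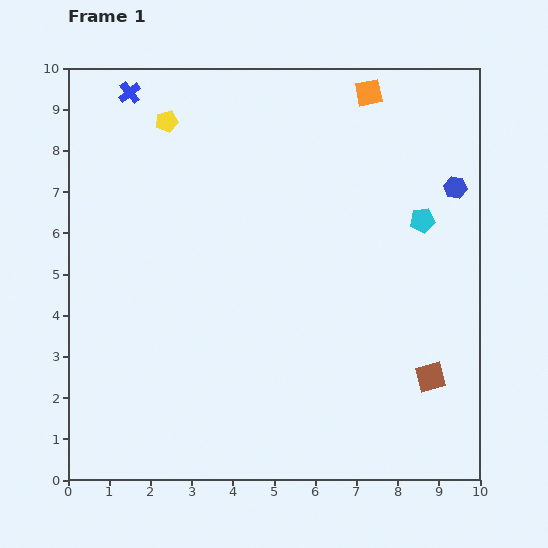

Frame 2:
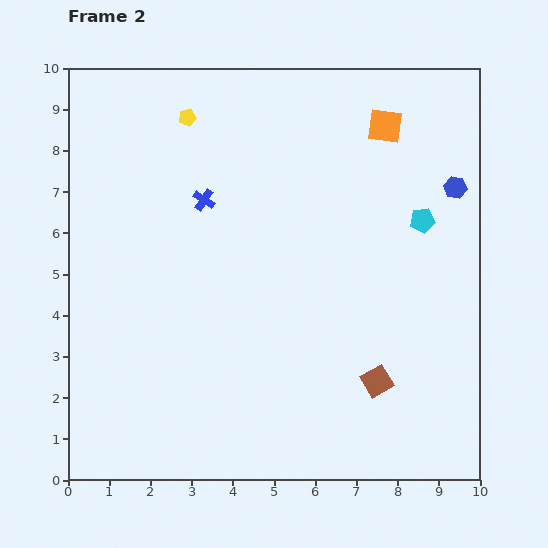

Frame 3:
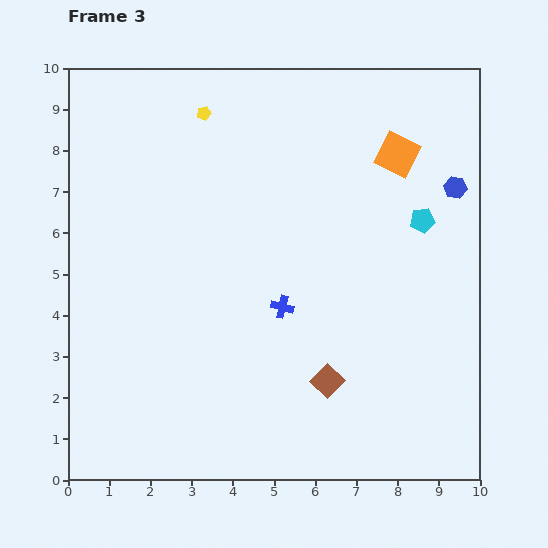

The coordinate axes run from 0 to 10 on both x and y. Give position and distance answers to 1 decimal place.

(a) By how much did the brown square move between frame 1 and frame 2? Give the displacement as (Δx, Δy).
(-1.3, -0.1)

The brown square was at (8.8, 2.5) in frame 1 and (7.5, 2.4) in frame 2.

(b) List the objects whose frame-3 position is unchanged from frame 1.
the cyan pentagon, the blue hexagon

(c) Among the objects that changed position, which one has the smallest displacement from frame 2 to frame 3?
the yellow pentagon

(moved 0.4)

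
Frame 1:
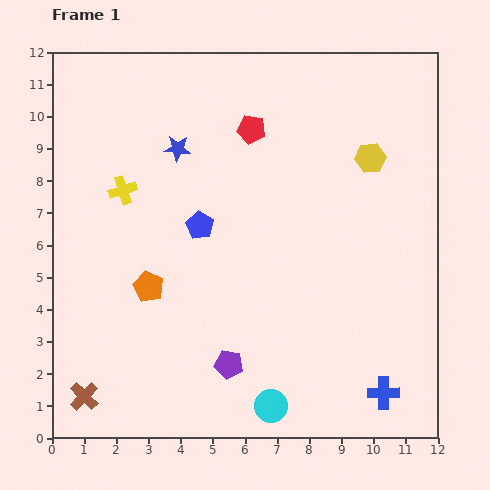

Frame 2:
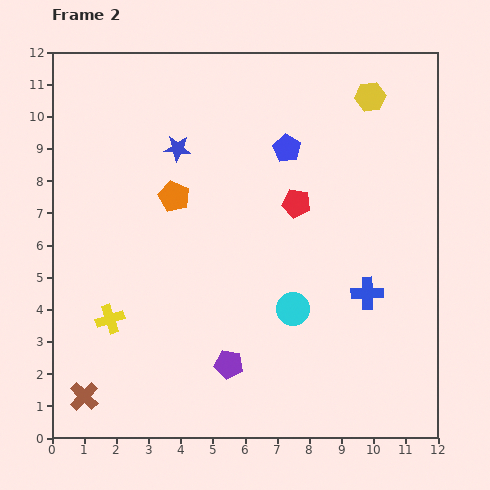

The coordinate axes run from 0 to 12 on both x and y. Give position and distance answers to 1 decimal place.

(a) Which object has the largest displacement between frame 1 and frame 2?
the yellow cross

(moved 4.0; next 3.6)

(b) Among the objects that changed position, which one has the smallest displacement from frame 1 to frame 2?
the yellow hexagon

(moved 1.9)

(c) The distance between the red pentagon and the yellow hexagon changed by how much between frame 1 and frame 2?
+0.2

Distance in frame 1: 3.8. Distance in frame 2: 4.0.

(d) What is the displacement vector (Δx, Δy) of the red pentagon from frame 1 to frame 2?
(1.4, -2.3)

The red pentagon was at (6.2, 9.6) in frame 1 and (7.6, 7.3) in frame 2.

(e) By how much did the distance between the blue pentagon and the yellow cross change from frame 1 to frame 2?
+5.0

Distance in frame 1: 2.6. Distance in frame 2: 7.6.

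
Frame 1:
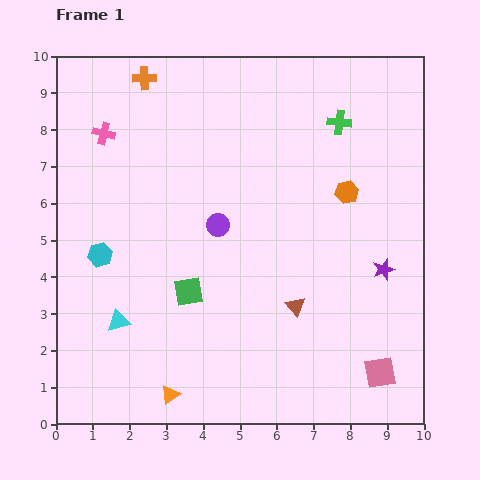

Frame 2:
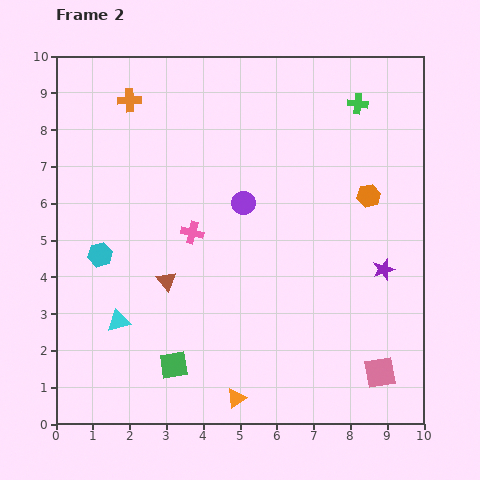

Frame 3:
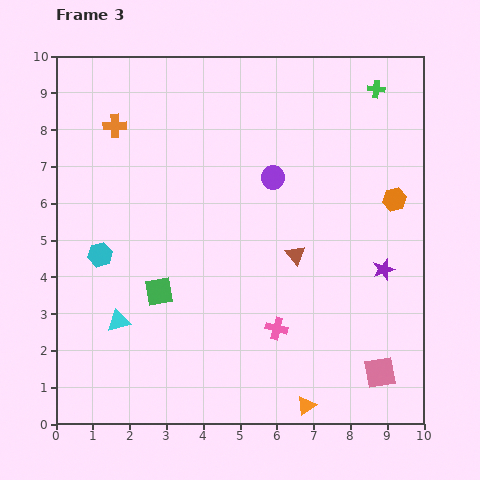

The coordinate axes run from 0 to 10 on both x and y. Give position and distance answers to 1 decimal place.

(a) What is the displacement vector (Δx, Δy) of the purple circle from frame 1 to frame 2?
(0.7, 0.6)

The purple circle was at (4.4, 5.4) in frame 1 and (5.1, 6.0) in frame 2.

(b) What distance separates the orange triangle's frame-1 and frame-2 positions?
1.8

The orange triangle moved from (3.1, 0.8) to (4.9, 0.7), a distance of √(1.8² + 0.1²) ≈ 1.8.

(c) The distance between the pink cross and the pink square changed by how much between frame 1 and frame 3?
-6.9

Distance in frame 1: 9.9. Distance in frame 3: 3.0.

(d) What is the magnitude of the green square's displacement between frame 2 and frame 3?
2.0

The green square moved from (3.2, 1.6) to (2.8, 3.6), a distance of √(0.4² + 2.0²) ≈ 2.0.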